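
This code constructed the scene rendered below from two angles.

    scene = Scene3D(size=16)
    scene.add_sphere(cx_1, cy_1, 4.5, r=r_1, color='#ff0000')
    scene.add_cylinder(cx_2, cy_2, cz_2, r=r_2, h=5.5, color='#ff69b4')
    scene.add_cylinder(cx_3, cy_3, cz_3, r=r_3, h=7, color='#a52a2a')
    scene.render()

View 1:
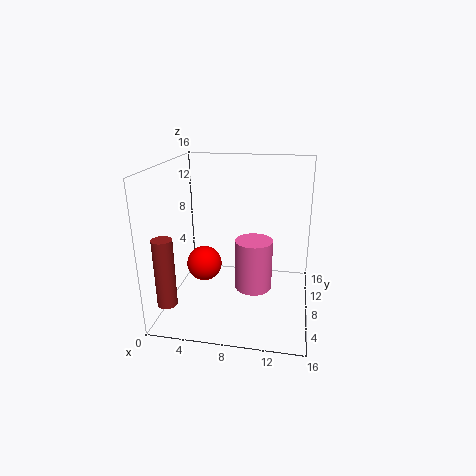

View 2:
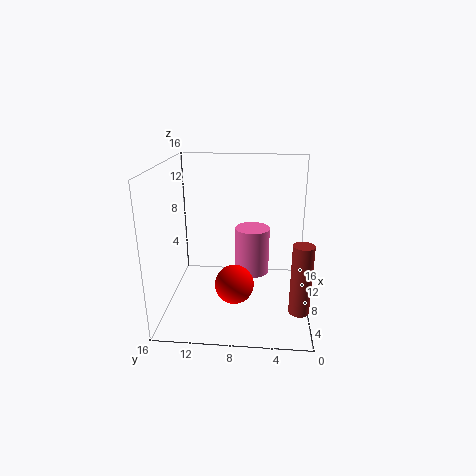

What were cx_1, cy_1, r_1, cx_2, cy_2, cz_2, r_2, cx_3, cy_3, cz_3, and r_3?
cx_1 = 4, cy_1 = 8, r_1 = 2, cx_2 = 10, cy_2 = 6.5, cz_2 = 3, r_2 = 2, cx_3 = 2, cy_3 = 1.5, cz_3 = 3, r_3 = 1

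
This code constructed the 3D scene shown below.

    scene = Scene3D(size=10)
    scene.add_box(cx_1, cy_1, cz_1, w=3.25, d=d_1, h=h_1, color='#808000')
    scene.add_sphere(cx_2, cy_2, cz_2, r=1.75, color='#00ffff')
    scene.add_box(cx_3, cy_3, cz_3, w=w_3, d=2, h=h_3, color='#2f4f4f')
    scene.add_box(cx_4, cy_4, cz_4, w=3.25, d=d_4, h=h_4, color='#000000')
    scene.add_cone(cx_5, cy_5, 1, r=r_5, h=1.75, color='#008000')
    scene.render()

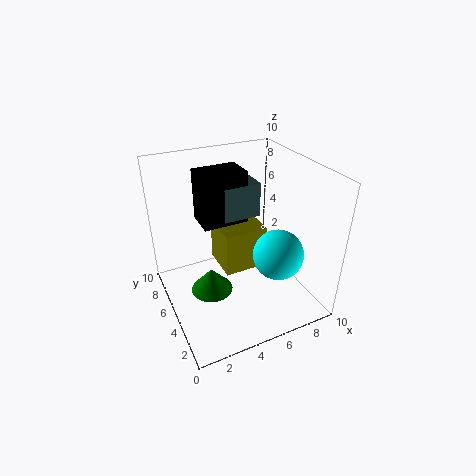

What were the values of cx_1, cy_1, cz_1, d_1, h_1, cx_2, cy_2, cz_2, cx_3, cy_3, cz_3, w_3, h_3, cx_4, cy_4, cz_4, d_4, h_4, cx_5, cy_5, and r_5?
cx_1 = 4.25, cy_1 = 5.25, cz_1 = 1.75, d_1 = 3, h_1 = 3.25, cx_2 = 7.25, cy_2 = 3.25, cz_2 = 4, cx_3 = 4.5, cy_3 = 6, cz_3 = 5.75, w_3 = 2.75, h_3 = 2.5, cx_4 = 3, cy_4 = 6, cz_4 = 5.5, d_4 = 2.25, h_4 = 3.75, cx_5 = 3, cy_5 = 5.25, r_5 = 1.5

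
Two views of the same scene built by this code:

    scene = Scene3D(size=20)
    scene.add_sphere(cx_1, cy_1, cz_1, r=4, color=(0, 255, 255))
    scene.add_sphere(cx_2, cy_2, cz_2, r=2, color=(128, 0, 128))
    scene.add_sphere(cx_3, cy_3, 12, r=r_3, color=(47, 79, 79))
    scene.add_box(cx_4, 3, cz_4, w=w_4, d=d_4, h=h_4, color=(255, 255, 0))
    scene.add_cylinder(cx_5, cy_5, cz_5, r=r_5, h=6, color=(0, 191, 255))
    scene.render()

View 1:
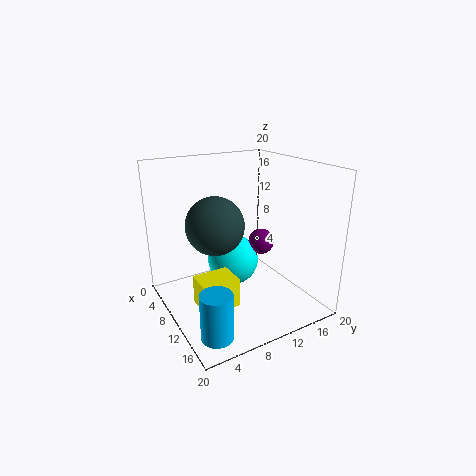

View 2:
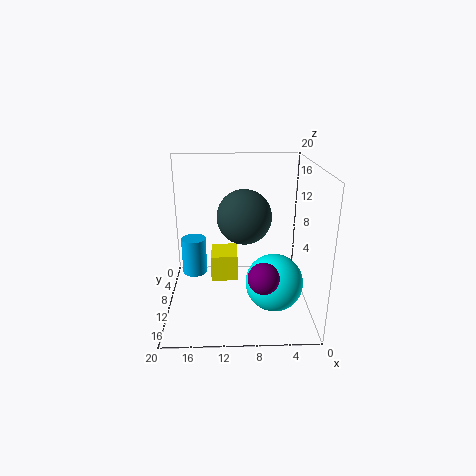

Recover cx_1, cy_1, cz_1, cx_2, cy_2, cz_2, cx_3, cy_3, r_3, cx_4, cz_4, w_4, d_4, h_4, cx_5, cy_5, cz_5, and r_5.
cx_1 = 5
cy_1 = 12
cz_1 = 4
cx_2 = 7
cy_2 = 16
cz_2 = 7
cx_3 = 9
cy_3 = 7
r_3 = 4
cx_4 = 10
cz_4 = 2
w_4 = 4
d_4 = 5
h_4 = 4
cx_5 = 17
cy_5 = 3
cz_5 = 1
r_5 = 2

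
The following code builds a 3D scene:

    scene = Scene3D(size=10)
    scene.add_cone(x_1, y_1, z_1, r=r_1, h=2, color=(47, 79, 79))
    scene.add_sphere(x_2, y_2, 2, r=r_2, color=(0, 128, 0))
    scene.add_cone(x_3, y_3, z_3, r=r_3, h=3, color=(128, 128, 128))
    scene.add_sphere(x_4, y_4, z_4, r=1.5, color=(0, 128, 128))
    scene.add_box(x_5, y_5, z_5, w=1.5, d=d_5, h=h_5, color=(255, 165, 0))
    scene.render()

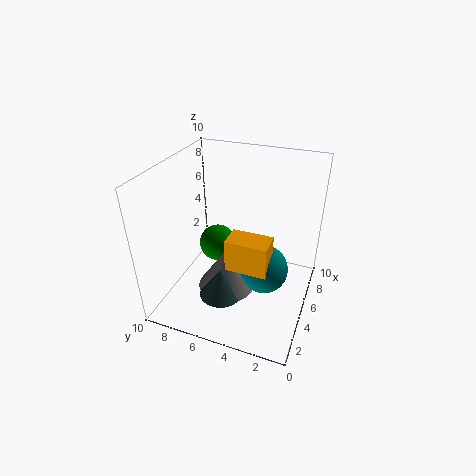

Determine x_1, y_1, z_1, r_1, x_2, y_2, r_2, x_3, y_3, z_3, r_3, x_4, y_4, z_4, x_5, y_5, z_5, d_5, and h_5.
x_1 = 3
y_1 = 5.5
z_1 = 1.5
r_1 = 1.5
x_2 = 8
y_2 = 8
r_2 = 1.5
x_3 = 4
y_3 = 5.5
z_3 = 1.5
r_3 = 2
x_4 = 3
y_4 = 2.5
z_4 = 4.5
x_5 = 1.5
y_5 = 2
z_5 = 5
d_5 = 2.5
h_5 = 2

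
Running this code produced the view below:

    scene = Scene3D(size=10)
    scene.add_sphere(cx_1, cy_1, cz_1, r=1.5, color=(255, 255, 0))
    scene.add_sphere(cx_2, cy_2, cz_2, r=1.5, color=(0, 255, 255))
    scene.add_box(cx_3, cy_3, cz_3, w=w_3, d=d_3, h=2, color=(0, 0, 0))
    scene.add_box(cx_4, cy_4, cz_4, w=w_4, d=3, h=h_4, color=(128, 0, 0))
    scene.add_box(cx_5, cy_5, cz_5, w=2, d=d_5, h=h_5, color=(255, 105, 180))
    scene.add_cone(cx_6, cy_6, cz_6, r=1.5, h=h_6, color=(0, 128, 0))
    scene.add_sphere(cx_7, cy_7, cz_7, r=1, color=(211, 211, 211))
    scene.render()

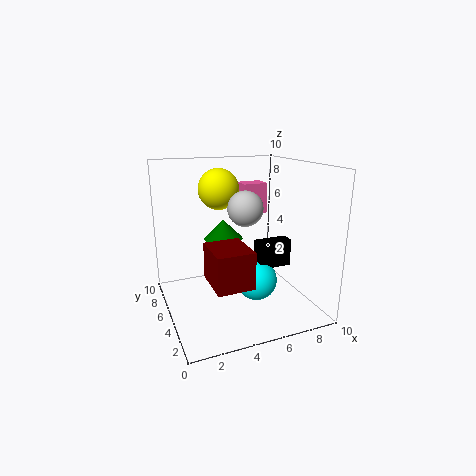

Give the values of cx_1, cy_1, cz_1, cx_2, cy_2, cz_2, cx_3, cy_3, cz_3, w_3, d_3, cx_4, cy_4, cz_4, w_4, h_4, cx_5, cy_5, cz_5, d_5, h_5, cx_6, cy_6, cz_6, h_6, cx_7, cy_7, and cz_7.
cx_1 = 4.5; cy_1 = 7.5; cz_1 = 8; cx_2 = 6.5; cy_2 = 5; cz_2 = 1.5; cx_3 = 6.5; cy_3 = 4.5; cz_3 = 2.5; w_3 = 2.5; d_3 = 1; cx_4 = 2.5; cy_4 = 2; cz_4 = 2.5; w_4 = 2.5; h_4 = 2.5; cx_5 = 7; cy_5 = 8.5; cz_5 = 5.5; d_5 = 1.5; h_5 = 2.5; cx_6 = 5; cy_6 = 8; cz_6 = 4; h_6 = 1.5; cx_7 = 4; cy_7 = 1.5; cz_7 = 8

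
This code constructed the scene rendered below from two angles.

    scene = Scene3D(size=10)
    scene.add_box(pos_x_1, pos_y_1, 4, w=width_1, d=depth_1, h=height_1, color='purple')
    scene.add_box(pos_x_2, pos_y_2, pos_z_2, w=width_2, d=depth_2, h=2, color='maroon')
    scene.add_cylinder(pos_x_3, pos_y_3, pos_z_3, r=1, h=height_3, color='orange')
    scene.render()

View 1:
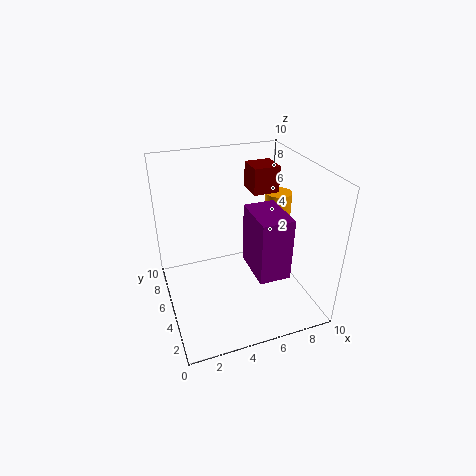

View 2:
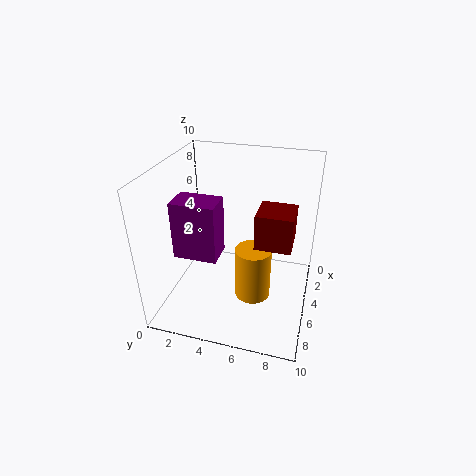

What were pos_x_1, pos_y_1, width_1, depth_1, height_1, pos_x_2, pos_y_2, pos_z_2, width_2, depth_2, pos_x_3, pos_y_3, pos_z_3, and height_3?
pos_x_1 = 5; pos_y_1 = 1; width_1 = 2; depth_1 = 3; height_1 = 4; pos_x_2 = 7; pos_y_2 = 7; pos_z_2 = 7; width_2 = 2; depth_2 = 2; pos_x_3 = 9; pos_y_3 = 7; pos_z_3 = 4; height_3 = 3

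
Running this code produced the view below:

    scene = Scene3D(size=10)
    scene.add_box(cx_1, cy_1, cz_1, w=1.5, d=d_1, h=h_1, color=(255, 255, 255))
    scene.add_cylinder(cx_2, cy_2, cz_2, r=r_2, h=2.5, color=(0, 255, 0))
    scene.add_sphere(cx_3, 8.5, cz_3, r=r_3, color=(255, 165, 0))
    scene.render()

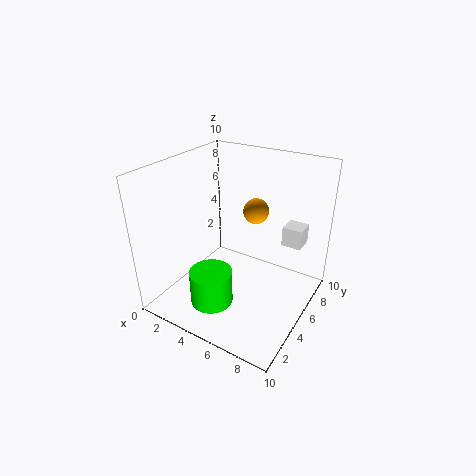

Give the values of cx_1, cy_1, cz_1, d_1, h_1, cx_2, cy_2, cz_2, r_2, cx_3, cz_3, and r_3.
cx_1 = 7; cy_1 = 8; cz_1 = 3.5; d_1 = 1.5; h_1 = 1.5; cx_2 = 4; cy_2 = 3; cz_2 = 0.5; r_2 = 1.5; cx_3 = 4.5; cz_3 = 5.5; r_3 = 1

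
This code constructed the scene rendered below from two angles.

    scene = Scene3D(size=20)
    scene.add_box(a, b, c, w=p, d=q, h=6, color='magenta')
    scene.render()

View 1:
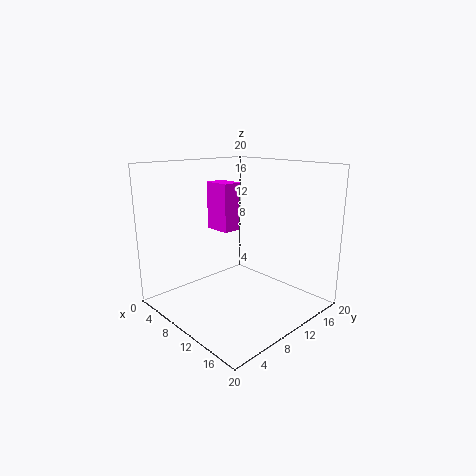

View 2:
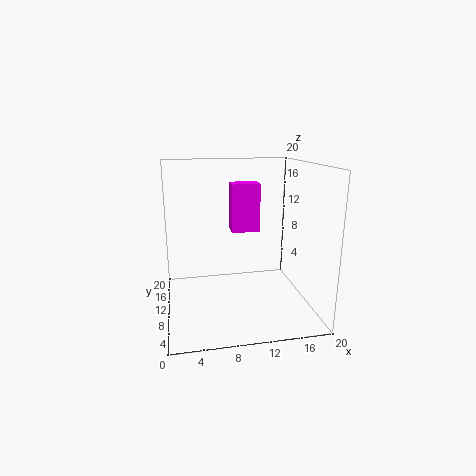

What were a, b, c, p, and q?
a = 8.5
b = 6
c = 12
p = 3.5
q = 2.5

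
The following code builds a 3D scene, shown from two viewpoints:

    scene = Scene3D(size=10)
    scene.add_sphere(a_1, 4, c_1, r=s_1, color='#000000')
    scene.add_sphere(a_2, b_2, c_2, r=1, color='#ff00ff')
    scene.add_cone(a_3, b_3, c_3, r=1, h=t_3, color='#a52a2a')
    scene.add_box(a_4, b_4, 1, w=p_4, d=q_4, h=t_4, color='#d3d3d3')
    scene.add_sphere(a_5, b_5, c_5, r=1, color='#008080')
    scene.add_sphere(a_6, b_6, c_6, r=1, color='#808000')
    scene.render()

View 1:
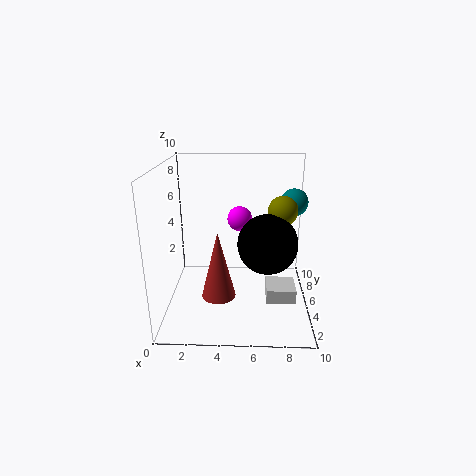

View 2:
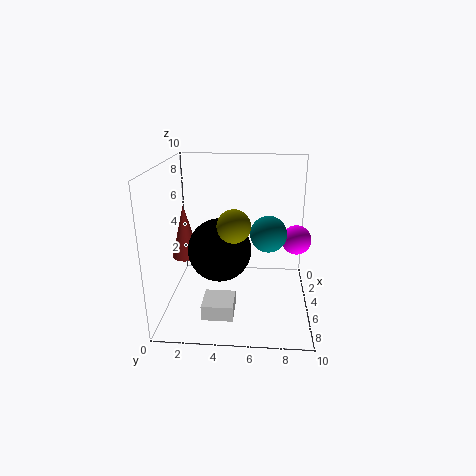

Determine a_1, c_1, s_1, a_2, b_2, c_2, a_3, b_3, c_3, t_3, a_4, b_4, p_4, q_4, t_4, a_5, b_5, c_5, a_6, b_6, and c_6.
a_1 = 7
c_1 = 5
s_1 = 2
a_2 = 5
b_2 = 9
c_2 = 5
a_3 = 4
b_3 = 1
c_3 = 3
t_3 = 4
a_4 = 7
b_4 = 3
p_4 = 2
q_4 = 2
t_4 = 1
a_5 = 9
b_5 = 7
c_5 = 7
a_6 = 8
b_6 = 5
c_6 = 7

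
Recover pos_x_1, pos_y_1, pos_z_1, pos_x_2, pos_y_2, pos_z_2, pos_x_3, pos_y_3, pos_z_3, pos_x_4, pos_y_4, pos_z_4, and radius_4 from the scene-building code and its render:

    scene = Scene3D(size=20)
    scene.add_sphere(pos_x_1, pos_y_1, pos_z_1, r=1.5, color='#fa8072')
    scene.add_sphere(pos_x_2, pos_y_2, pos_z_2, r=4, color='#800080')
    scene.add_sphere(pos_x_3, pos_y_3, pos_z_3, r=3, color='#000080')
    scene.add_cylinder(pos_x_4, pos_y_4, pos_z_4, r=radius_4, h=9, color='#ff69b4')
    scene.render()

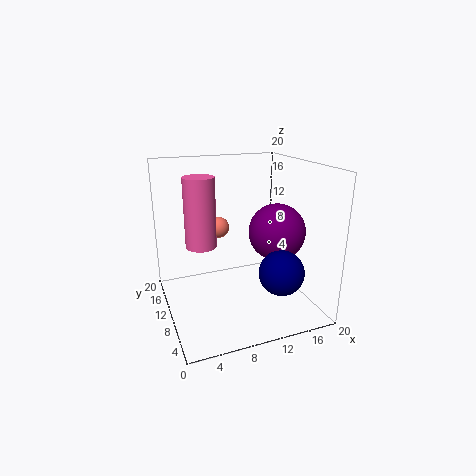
pos_x_1 = 8; pos_y_1 = 12.5; pos_z_1 = 11; pos_x_2 = 15.5; pos_y_2 = 9; pos_z_2 = 10.5; pos_x_3 = 14; pos_y_3 = 4.5; pos_z_3 = 6.5; pos_x_4 = 4.5; pos_y_4 = 9; pos_z_4 = 10; radius_4 = 2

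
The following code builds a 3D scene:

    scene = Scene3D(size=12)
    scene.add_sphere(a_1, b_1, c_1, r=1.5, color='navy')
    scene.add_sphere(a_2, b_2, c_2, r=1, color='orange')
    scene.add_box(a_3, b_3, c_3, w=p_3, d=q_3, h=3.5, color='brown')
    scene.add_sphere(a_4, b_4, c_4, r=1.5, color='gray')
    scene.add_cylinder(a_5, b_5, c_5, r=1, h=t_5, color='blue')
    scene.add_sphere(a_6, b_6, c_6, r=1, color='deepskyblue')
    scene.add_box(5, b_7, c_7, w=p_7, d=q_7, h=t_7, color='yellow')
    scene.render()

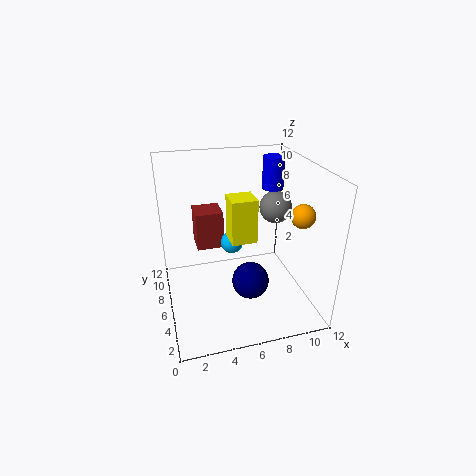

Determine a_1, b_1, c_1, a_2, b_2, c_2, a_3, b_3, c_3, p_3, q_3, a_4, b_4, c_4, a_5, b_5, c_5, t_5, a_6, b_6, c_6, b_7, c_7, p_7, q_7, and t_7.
a_1 = 6.5; b_1 = 4; c_1 = 3; a_2 = 11; b_2 = 4.5; c_2 = 8; a_3 = 3; b_3 = 9; c_3 = 3.5; p_3 = 2.5; q_3 = 2.5; a_4 = 10.5; b_4 = 9; c_4 = 7; a_5 = 10.5; b_5 = 10; c_5 = 8.5; t_5 = 3; a_6 = 6; b_6 = 8; c_6 = 4.5; b_7 = 4; c_7 = 6.5; p_7 = 2; q_7 = 2; t_7 = 3.5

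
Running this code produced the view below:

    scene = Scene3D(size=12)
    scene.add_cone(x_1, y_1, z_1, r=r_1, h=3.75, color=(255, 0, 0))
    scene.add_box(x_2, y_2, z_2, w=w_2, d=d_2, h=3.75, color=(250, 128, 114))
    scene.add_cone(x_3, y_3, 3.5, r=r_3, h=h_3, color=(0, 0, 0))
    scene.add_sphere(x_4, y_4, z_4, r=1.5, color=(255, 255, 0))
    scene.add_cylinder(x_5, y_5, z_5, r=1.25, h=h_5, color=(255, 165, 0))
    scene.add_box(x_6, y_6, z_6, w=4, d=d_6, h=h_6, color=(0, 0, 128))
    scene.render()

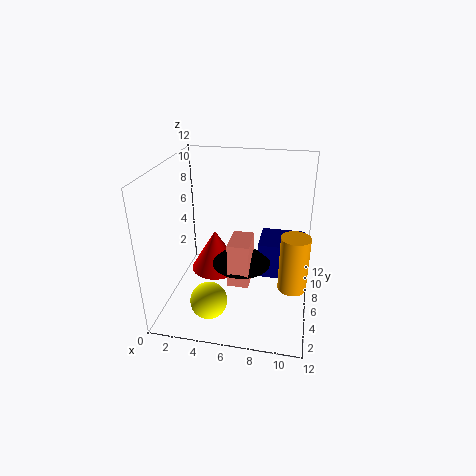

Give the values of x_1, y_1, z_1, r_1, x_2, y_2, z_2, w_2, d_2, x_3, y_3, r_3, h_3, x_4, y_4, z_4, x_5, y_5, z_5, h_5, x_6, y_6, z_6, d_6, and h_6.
x_1 = 3.5; y_1 = 7.75; z_1 = 1.75; r_1 = 2.25; x_2 = 5.5; y_2 = 4; z_2 = 2.5; w_2 = 1.75; d_2 = 2.75; x_3 = 6.25; y_3 = 6.25; r_3 = 2.5; h_3 = 2; x_4 = 4.25; y_4 = 2.75; z_4 = 1.75; x_5 = 10.75; y_5 = 6.5; z_5 = 1.25; h_5 = 5; x_6 = 7.5; y_6 = 7.25; z_6 = 1.5; d_6 = 3.5; h_6 = 3.25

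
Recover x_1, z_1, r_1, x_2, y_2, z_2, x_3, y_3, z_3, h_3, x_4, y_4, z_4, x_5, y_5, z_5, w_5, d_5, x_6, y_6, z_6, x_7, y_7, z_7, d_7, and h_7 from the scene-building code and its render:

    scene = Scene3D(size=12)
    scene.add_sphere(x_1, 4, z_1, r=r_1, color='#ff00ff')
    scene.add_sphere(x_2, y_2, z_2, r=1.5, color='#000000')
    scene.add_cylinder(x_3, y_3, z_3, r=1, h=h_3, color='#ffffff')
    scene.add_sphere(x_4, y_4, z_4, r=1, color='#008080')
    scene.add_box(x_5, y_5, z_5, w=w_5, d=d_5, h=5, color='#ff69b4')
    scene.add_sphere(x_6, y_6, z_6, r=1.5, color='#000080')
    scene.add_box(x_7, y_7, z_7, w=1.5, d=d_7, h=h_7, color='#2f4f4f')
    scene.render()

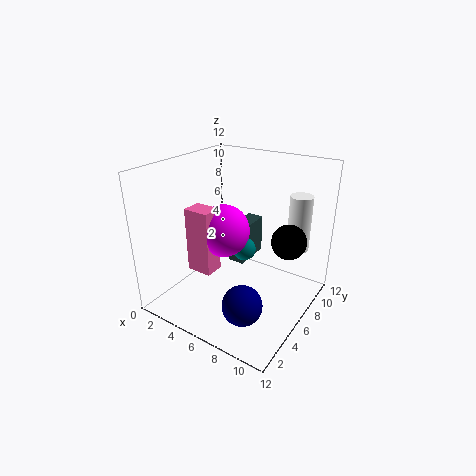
x_1 = 6, z_1 = 7.5, r_1 = 2, x_2 = 9.5, y_2 = 8.5, z_2 = 5.5, x_3 = 9.5, y_3 = 10.5, z_3 = 4, h_3 = 5, x_4 = 6, y_4 = 7, z_4 = 4.5, x_5 = 4, y_5 = 2, z_5 = 4.5, w_5 = 2, d_5 = 1.5, x_6 = 9, y_6 = 2, z_6 = 3, x_7 = 4, y_7 = 7.5, z_7 = 2.5, d_7 = 3.5, h_7 = 3.5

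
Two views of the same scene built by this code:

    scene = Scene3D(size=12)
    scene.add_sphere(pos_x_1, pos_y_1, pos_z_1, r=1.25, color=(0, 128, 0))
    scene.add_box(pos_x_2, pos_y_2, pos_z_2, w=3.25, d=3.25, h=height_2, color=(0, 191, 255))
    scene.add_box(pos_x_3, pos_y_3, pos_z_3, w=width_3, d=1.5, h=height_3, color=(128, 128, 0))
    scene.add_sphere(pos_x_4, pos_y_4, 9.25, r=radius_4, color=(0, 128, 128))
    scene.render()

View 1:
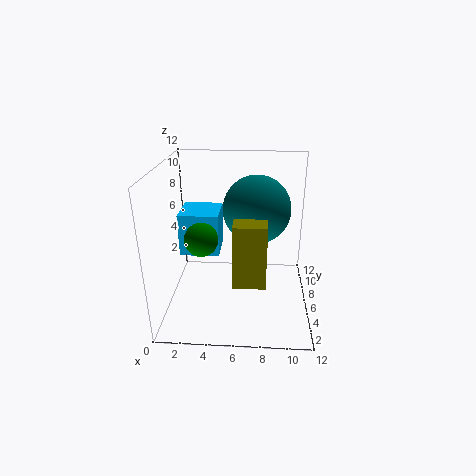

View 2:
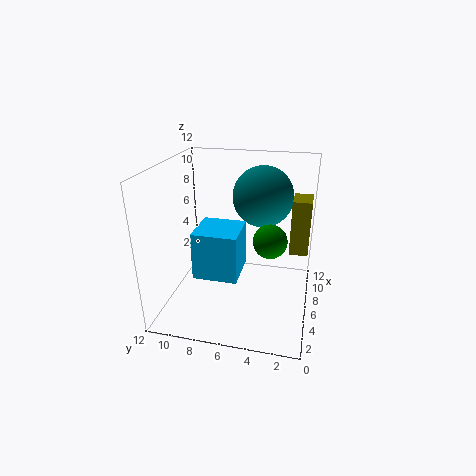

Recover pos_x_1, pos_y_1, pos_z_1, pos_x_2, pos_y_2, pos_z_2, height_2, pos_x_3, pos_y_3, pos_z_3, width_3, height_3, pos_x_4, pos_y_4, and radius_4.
pos_x_1 = 3.5, pos_y_1 = 3, pos_z_1 = 7.25, pos_x_2 = 1.25, pos_y_2 = 5, pos_z_2 = 4.75, height_2 = 3.5, pos_x_3 = 6, pos_y_3 = 0.25, pos_z_3 = 5, width_3 = 2.25, height_3 = 4.5, pos_x_4 = 7.5, pos_y_4 = 4.25, radius_4 = 2.5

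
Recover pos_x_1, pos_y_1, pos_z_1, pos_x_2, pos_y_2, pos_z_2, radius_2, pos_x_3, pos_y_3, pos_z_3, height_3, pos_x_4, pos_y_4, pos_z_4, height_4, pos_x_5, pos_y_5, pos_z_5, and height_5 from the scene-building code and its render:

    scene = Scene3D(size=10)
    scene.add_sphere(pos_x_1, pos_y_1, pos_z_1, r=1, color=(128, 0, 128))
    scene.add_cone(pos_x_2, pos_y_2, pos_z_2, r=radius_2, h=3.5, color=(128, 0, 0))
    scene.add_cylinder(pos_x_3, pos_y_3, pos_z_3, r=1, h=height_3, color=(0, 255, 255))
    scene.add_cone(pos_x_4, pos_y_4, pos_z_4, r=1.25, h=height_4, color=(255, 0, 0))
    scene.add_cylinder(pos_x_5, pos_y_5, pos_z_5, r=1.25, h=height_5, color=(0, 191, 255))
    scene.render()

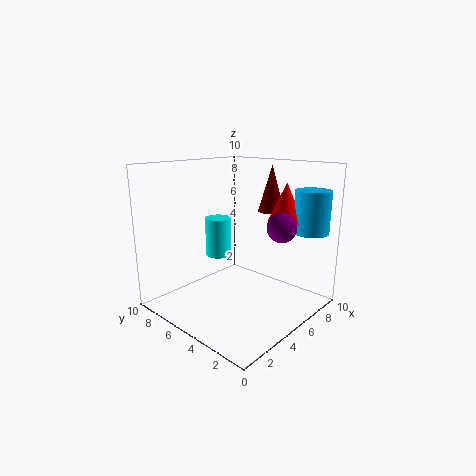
pos_x_1 = 6.25
pos_y_1 = 2.25
pos_z_1 = 6
pos_x_2 = 8.75
pos_y_2 = 5
pos_z_2 = 6.25
radius_2 = 1
pos_x_3 = 6
pos_y_3 = 8
pos_z_3 = 2.75
height_3 = 3
pos_x_4 = 7.75
pos_y_4 = 3
pos_z_4 = 6
height_4 = 2.75
pos_x_5 = 8.75
pos_y_5 = 1.5
pos_z_5 = 5.25
height_5 = 3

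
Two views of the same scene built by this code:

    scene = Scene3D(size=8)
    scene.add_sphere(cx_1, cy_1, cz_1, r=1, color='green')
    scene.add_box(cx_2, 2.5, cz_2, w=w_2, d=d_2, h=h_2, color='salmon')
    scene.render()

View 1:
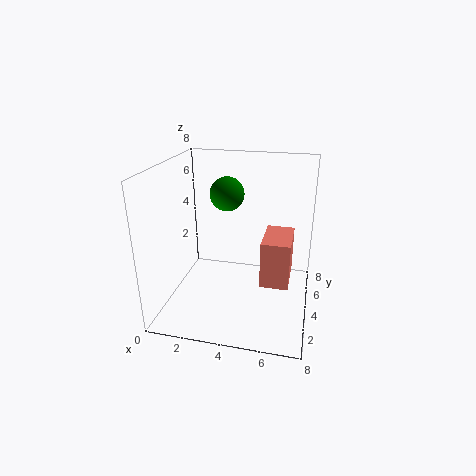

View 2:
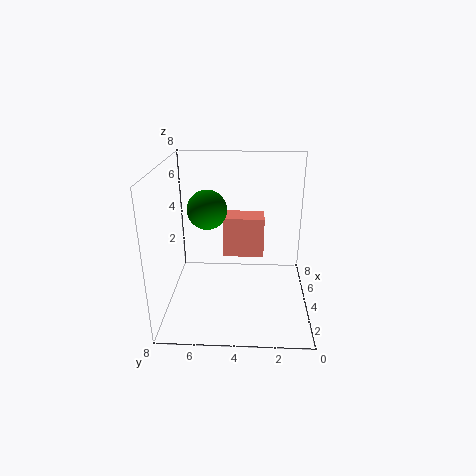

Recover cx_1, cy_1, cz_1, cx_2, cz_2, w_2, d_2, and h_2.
cx_1 = 3
cy_1 = 5.5
cz_1 = 6
cx_2 = 5.5
cz_2 = 2
w_2 = 1.5
d_2 = 2.5
h_2 = 2.5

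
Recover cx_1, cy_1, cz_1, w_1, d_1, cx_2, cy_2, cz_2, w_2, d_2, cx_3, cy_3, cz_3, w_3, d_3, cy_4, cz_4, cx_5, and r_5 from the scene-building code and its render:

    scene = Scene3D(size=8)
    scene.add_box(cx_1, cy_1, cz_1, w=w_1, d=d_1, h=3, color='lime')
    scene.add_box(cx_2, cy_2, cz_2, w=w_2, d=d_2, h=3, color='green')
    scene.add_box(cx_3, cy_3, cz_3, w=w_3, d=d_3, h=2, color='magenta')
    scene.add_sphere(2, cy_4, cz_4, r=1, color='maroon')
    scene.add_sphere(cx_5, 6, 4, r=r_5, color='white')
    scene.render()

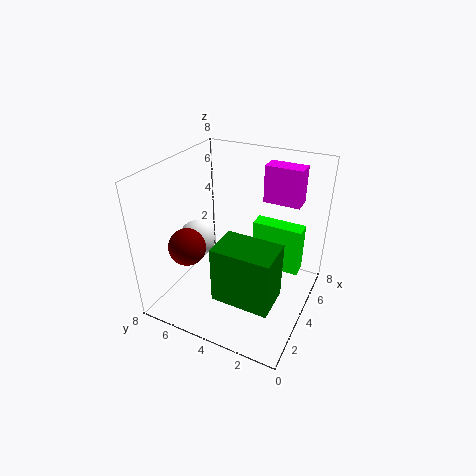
cx_1 = 6; cy_1 = 1; cz_1 = 1; w_1 = 1; d_1 = 3; cx_2 = 1; cy_2 = 1; cz_2 = 2; w_2 = 2; d_2 = 3; cx_3 = 5; cy_3 = 1; cz_3 = 6; w_3 = 1; d_3 = 2; cy_4 = 6; cz_4 = 4; cx_5 = 3; r_5 = 1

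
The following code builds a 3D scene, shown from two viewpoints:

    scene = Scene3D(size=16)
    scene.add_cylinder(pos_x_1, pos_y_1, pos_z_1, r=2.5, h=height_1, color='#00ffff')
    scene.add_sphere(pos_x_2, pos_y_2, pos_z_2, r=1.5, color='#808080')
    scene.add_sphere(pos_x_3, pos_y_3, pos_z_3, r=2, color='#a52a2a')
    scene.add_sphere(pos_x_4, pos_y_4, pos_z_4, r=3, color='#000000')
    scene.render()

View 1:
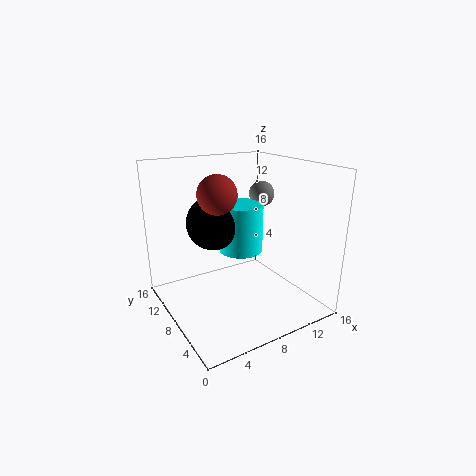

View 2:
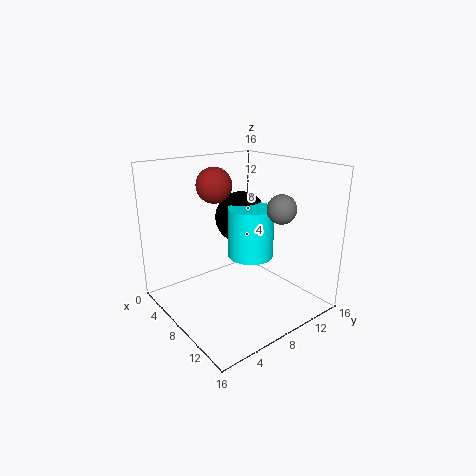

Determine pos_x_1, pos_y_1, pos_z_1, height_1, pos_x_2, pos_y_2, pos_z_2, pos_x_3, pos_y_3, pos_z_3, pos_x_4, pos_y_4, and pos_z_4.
pos_x_1 = 9
pos_y_1 = 9
pos_z_1 = 6
height_1 = 5.5
pos_x_2 = 12.5
pos_y_2 = 10
pos_z_2 = 12
pos_x_3 = 5
pos_y_3 = 7
pos_z_3 = 13.5
pos_x_4 = 6
pos_y_4 = 10
pos_z_4 = 9.5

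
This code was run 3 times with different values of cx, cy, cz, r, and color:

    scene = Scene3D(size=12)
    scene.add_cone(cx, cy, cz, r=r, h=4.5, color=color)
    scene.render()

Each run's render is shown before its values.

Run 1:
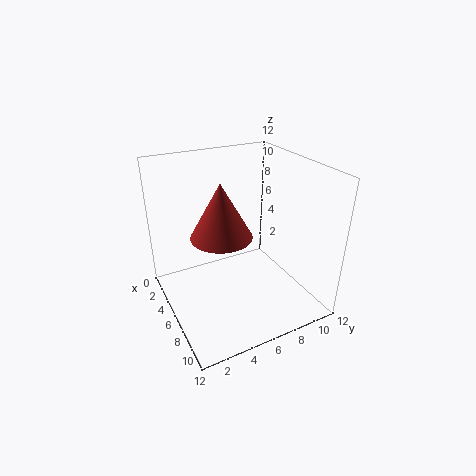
cx = 6
cy = 4.5
cz = 6.5
r = 2.5
color = 'brown'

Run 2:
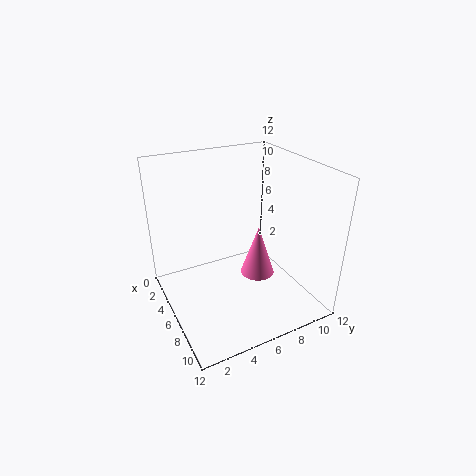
cx = 6
cy = 8
cz = 2
r = 1.5
color = 'hotpink'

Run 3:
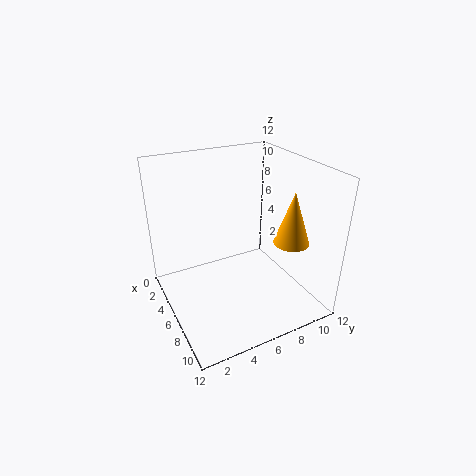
cx = 8
cy = 10
cz = 5.5
r = 1.5
color = 'orange'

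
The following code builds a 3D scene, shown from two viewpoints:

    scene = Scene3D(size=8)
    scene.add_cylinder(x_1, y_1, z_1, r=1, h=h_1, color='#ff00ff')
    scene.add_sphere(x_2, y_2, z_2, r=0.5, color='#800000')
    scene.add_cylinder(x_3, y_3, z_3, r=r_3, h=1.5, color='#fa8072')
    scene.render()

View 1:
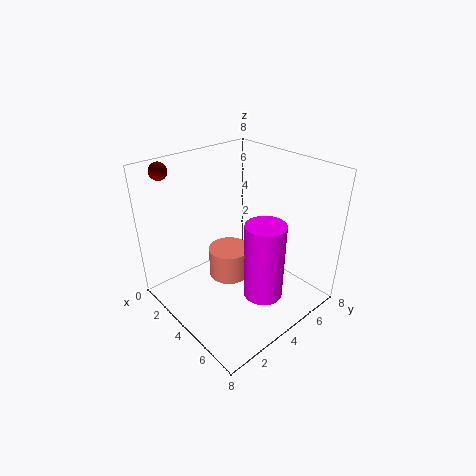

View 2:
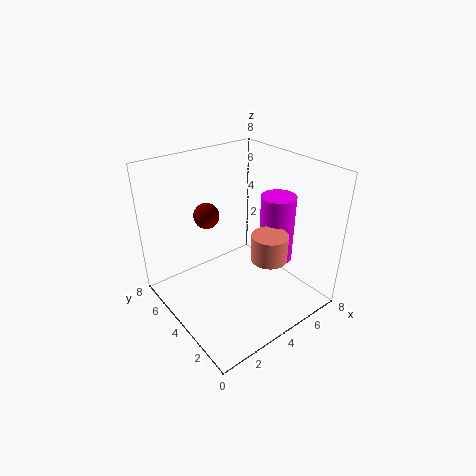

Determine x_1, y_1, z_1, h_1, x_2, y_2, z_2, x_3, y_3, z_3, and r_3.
x_1 = 6.5
y_1 = 3.5
z_1 = 2
h_1 = 4
x_2 = 0.5
y_2 = 1.5
z_2 = 7.5
x_3 = 5
y_3 = 2.5
z_3 = 3
r_3 = 1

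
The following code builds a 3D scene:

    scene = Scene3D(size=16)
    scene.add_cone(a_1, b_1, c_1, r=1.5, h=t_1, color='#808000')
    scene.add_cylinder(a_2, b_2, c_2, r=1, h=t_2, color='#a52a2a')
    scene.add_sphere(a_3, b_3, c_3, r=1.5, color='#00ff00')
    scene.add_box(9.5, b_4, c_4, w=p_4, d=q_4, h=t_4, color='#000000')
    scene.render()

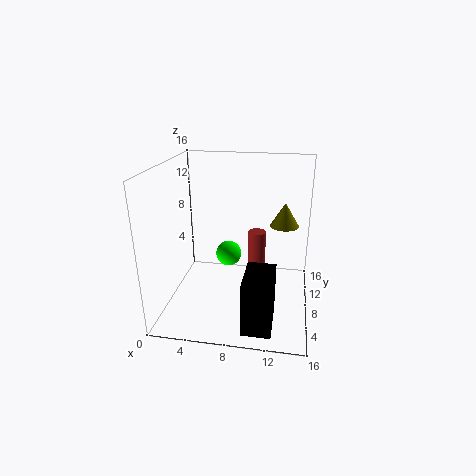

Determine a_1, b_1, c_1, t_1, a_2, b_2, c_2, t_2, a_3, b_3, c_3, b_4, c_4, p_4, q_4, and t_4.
a_1 = 13; b_1 = 7.5; c_1 = 10; t_1 = 2.5; a_2 = 10; b_2 = 9; c_2 = 3; t_2 = 5.5; a_3 = 6.5; b_3 = 10; c_3 = 5; b_4 = 0.5; c_4 = 1; p_4 = 3; q_4 = 5; t_4 = 5.5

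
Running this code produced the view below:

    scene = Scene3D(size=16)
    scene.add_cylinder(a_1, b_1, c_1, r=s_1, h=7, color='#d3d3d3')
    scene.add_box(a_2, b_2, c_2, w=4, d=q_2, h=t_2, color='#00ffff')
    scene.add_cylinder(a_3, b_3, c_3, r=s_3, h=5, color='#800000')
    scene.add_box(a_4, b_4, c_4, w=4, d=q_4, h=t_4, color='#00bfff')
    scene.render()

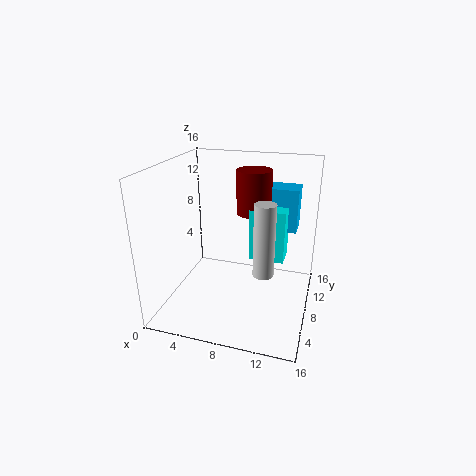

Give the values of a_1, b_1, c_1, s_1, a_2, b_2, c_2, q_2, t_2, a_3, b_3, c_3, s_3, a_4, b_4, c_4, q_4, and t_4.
a_1 = 12
b_1 = 3
c_1 = 7
s_1 = 1
a_2 = 9
b_2 = 9
c_2 = 5
q_2 = 3
t_2 = 6
a_3 = 9
b_3 = 11
c_3 = 10
s_3 = 2
a_4 = 10
b_4 = 11
c_4 = 8
q_4 = 3
t_4 = 5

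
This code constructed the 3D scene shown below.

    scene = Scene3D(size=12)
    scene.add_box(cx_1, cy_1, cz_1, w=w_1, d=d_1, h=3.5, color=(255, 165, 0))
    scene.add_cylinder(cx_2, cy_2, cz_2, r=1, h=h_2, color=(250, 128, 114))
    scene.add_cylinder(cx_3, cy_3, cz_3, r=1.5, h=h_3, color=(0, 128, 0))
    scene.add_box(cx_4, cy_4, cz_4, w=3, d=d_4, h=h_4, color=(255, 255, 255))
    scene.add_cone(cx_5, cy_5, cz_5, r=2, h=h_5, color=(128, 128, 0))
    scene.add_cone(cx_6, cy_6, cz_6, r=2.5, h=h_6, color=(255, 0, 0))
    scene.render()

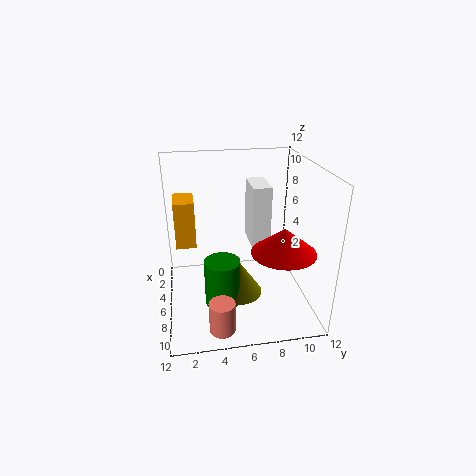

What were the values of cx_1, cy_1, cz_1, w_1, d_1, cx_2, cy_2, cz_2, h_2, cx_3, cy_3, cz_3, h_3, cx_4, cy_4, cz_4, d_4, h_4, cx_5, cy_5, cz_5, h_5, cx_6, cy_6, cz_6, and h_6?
cx_1 = 5.5; cy_1 = 1; cz_1 = 6.5; w_1 = 2.5; d_1 = 1.5; cx_2 = 10.5; cy_2 = 4; cz_2 = 0.5; h_2 = 2.5; cx_3 = 7; cy_3 = 4.5; cz_3 = 0.5; h_3 = 4; cx_4 = 4; cy_4 = 7; cz_4 = 5.5; d_4 = 1.5; h_4 = 5; cx_5 = 6.5; cy_5 = 6; cz_5 = 1; h_5 = 3; cx_6 = 9; cy_6 = 9; cz_6 = 6; h_6 = 2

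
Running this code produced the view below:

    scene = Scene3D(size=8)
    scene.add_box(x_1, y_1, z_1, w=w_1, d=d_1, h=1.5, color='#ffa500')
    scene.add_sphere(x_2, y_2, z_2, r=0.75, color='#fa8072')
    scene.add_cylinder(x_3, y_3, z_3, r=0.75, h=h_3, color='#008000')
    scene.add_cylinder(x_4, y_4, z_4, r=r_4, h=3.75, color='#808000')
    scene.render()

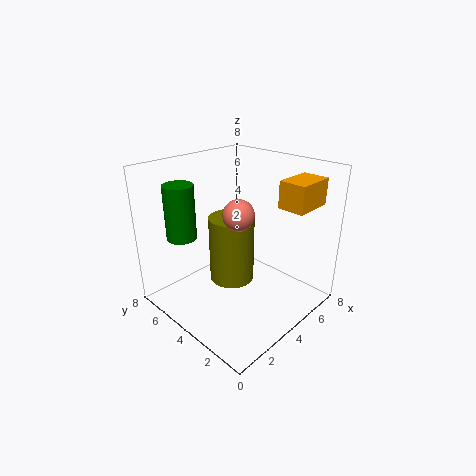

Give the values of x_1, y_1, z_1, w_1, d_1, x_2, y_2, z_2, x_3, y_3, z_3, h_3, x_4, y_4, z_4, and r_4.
x_1 = 5.5; y_1 = 1; z_1 = 5.75; w_1 = 2.25; d_1 = 1.5; x_2 = 2.5; y_2 = 2.5; z_2 = 6.25; x_3 = 1; y_3 = 5; z_3 = 4.75; h_3 = 2.75; x_4 = 3.75; y_4 = 4.25; z_4 = 1.5; r_4 = 1.25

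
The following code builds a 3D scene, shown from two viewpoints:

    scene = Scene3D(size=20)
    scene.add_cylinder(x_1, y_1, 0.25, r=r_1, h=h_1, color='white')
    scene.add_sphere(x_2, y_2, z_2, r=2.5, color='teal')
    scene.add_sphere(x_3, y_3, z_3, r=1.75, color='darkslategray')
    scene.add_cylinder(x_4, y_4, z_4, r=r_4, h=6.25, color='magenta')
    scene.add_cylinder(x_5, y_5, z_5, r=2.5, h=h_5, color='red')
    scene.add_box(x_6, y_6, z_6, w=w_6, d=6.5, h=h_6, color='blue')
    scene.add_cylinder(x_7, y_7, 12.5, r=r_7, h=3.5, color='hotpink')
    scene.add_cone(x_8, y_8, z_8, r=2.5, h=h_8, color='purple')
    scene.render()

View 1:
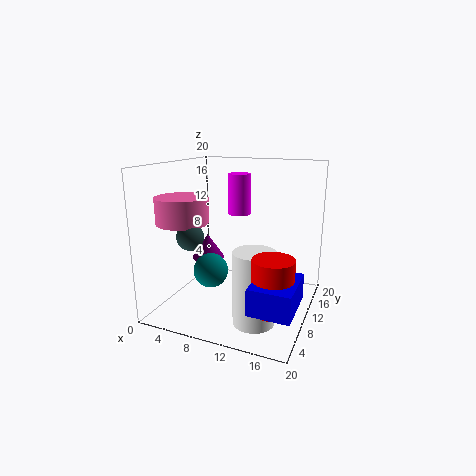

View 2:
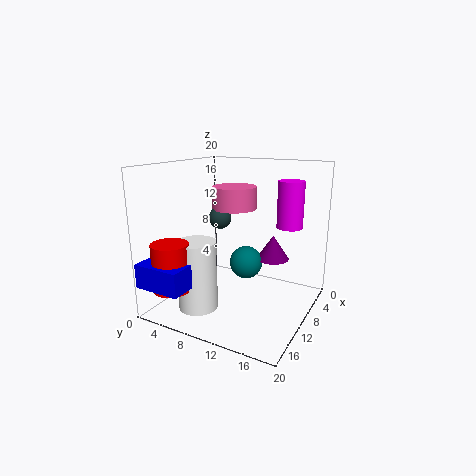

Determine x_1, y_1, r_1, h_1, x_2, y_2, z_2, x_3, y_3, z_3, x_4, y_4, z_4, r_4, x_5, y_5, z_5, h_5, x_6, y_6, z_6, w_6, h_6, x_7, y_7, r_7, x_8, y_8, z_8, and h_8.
x_1 = 14; y_1 = 5.75; r_1 = 2.75; h_1 = 9.75; x_2 = 6; y_2 = 9.25; z_2 = 4.75; x_3 = 5.75; y_3 = 4.5; z_3 = 11.25; x_4 = 7.5; y_4 = 16.5; z_4 = 11.75; r_4 = 1.75; x_5 = 17; y_5 = 3.75; z_5 = 3.75; h_5 = 6.5; x_6 = 15; y_6 = 0.25; z_6 = 4.5; w_6 = 5; h_6 = 3.25; x_7 = 3.75; y_7 = 6; r_7 = 3.5; x_8 = 3.75; y_8 = 12.75; z_8 = 5.25; h_8 = 3.75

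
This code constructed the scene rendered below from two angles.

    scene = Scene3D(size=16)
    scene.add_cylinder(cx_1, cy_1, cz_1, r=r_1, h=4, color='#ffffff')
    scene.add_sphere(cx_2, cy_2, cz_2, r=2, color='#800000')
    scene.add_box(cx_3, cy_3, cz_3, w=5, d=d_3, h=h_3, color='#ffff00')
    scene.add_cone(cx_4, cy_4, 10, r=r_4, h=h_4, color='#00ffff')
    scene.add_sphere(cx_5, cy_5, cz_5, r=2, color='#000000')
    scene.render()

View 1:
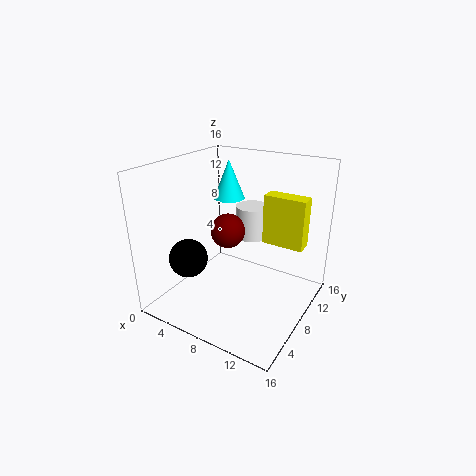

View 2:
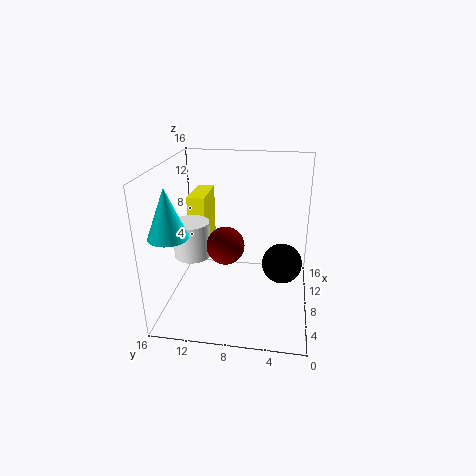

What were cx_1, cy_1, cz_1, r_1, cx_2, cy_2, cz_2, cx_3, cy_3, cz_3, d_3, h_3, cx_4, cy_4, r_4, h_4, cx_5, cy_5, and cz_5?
cx_1 = 7
cy_1 = 13
cz_1 = 6
r_1 = 2
cx_2 = 6
cy_2 = 9
cz_2 = 8
cx_3 = 9
cy_3 = 12
cz_3 = 6
d_3 = 2
h_3 = 6
cx_4 = 3
cy_4 = 14
r_4 = 2
h_4 = 5
cx_5 = 5
cy_5 = 3
cz_5 = 7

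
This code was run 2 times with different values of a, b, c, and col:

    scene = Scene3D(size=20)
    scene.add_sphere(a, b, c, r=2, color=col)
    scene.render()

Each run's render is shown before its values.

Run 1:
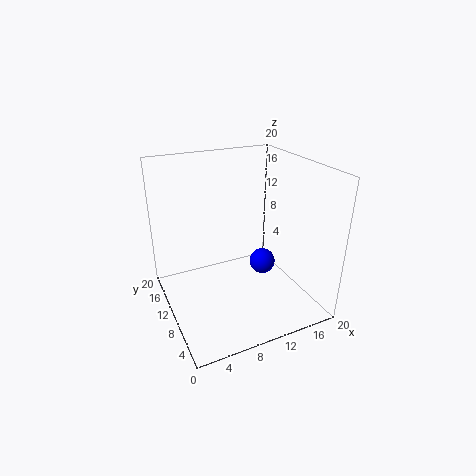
a = 15.5
b = 12.5
c = 3.5
col = 'blue'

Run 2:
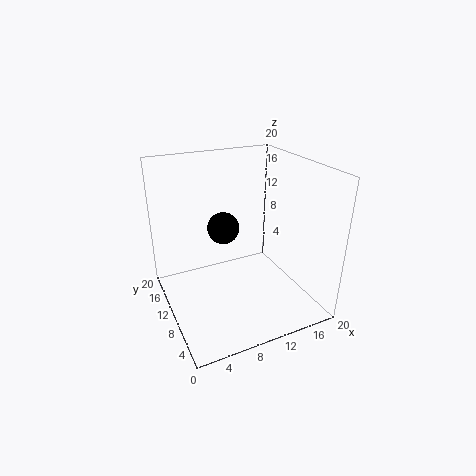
a = 7
b = 8
c = 13
col = 'black'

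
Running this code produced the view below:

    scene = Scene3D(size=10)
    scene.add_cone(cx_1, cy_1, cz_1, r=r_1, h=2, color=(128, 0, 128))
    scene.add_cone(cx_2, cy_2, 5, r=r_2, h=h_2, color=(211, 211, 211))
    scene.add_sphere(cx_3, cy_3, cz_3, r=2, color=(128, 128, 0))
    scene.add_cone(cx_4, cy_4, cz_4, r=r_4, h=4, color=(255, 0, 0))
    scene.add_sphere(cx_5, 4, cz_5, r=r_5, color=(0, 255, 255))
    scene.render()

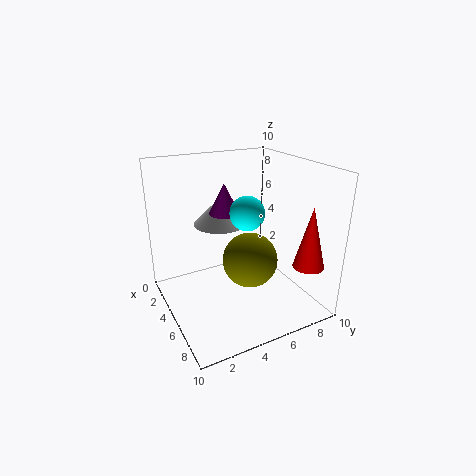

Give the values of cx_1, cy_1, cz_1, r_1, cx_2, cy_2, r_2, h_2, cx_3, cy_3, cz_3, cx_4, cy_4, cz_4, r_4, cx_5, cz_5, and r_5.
cx_1 = 5; cy_1 = 4; cz_1 = 7; r_1 = 1; cx_2 = 2; cy_2 = 5; r_2 = 2; h_2 = 2; cx_3 = 5; cy_3 = 6; cz_3 = 3; cx_4 = 9; cy_4 = 8; cz_4 = 4; r_4 = 1; cx_5 = 8; cz_5 = 8; r_5 = 1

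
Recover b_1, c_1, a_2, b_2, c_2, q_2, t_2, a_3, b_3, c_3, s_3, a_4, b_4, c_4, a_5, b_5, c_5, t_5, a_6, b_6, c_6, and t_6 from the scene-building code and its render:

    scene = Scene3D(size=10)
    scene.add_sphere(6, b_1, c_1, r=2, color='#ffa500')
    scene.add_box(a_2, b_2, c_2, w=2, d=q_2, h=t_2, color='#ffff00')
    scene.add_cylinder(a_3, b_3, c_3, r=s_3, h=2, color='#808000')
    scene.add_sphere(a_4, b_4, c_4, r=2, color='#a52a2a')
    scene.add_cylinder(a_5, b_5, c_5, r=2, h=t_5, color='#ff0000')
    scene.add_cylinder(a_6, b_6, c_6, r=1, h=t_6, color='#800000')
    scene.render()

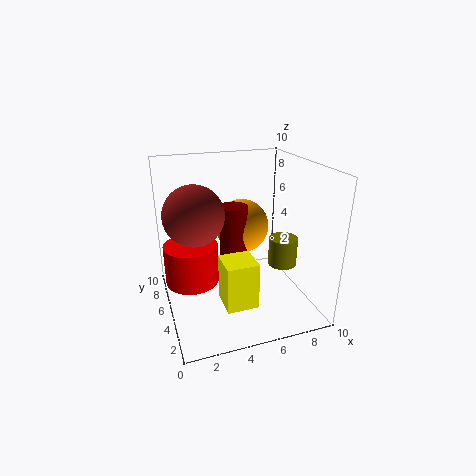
b_1 = 7
c_1 = 5
a_2 = 3
b_2 = 1
c_2 = 2
q_2 = 2
t_2 = 3
a_3 = 8
b_3 = 4
c_3 = 3
s_3 = 1
a_4 = 2
b_4 = 5
c_4 = 7
a_5 = 2
b_5 = 7
c_5 = 1
t_5 = 3
a_6 = 5
b_6 = 6
c_6 = 3
t_6 = 4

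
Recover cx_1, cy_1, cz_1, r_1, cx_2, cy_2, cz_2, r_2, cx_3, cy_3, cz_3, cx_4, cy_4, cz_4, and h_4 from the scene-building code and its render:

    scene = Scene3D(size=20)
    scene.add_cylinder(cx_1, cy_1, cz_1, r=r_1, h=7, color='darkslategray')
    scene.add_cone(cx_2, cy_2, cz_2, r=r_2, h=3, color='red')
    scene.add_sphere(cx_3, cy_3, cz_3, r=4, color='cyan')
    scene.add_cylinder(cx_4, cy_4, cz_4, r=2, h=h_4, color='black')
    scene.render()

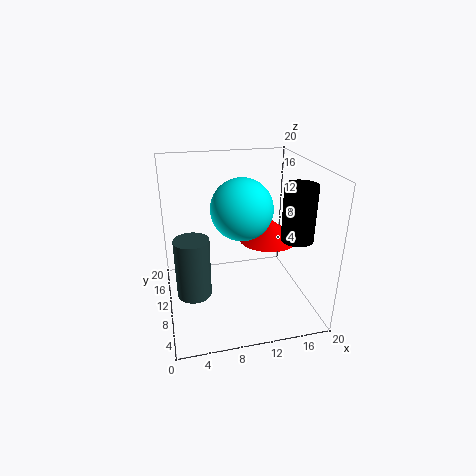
cx_1 = 3; cy_1 = 3; cz_1 = 7; r_1 = 2; cx_2 = 14; cy_2 = 9; cz_2 = 10; r_2 = 4; cx_3 = 10; cy_3 = 8; cz_3 = 15; cx_4 = 16; cy_4 = 4; cz_4 = 12; h_4 = 7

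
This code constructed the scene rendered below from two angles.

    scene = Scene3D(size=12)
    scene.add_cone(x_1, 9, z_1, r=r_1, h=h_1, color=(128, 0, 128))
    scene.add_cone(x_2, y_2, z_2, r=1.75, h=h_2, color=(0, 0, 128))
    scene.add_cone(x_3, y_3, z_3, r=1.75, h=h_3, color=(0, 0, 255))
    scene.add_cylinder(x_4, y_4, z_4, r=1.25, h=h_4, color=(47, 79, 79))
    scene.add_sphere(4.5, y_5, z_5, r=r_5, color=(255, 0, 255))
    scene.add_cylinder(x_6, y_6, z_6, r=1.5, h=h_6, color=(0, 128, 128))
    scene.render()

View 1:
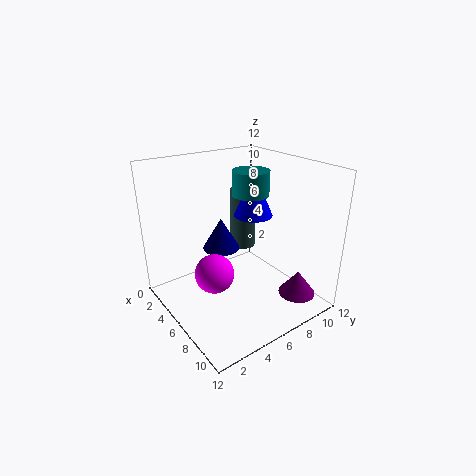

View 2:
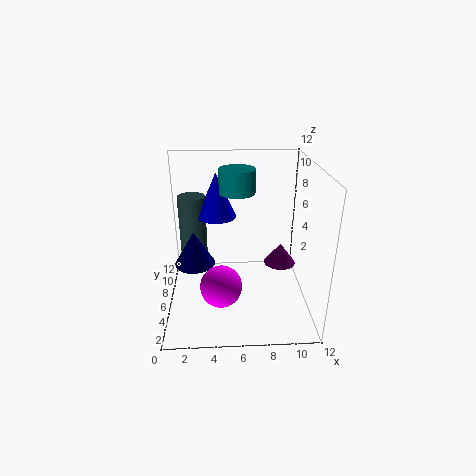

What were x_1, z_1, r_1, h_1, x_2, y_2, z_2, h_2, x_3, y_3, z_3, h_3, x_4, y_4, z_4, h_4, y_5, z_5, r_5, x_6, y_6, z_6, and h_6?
x_1 = 10.25, z_1 = 1.75, r_1 = 1.5, h_1 = 2, x_2 = 2.25, y_2 = 6.75, z_2 = 3.25, h_2 = 3, x_3 = 4.25, y_3 = 9, z_3 = 6.75, h_3 = 4, x_4 = 2, y_4 = 9.5, z_4 = 2.75, h_4 = 5.75, y_5 = 4.5, z_5 = 2.25, r_5 = 1.75, x_6 = 6, y_6 = 7.25, z_6 = 9.5, h_6 = 2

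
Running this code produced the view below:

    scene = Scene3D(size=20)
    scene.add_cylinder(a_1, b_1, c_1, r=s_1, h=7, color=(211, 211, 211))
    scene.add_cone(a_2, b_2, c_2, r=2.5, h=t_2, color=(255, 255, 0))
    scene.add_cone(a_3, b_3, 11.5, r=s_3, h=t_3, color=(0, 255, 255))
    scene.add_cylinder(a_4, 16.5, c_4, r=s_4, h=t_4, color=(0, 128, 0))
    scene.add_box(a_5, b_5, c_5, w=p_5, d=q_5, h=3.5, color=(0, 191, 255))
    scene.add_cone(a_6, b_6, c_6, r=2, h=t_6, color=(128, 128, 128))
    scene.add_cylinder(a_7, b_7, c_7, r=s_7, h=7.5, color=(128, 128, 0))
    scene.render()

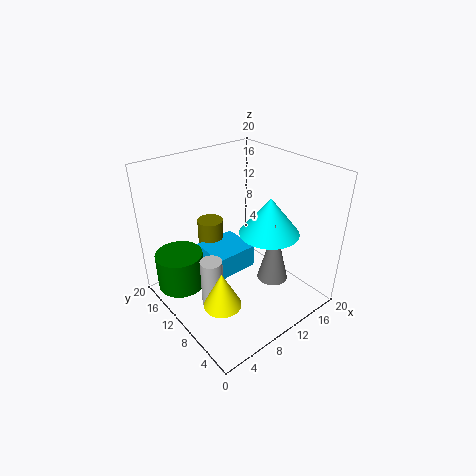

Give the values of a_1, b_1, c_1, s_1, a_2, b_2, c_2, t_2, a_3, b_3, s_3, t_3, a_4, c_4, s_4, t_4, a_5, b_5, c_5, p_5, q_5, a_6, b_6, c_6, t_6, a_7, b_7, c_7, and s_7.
a_1 = 5
b_1 = 9.5
c_1 = 1.5
s_1 = 1.5
a_2 = 4.5
b_2 = 6.5
c_2 = 3.5
t_2 = 5
a_3 = 12.5
b_3 = 6.5
s_3 = 4
t_3 = 5
a_4 = 4
c_4 = 1
s_4 = 3.5
t_4 = 5.5
a_5 = 7.5
b_5 = 11
c_5 = 3
p_5 = 6.5
q_5 = 6
a_6 = 11.5
b_6 = 4.5
c_6 = 6
t_6 = 8
a_7 = 10.5
b_7 = 17.5
c_7 = 2
s_7 = 2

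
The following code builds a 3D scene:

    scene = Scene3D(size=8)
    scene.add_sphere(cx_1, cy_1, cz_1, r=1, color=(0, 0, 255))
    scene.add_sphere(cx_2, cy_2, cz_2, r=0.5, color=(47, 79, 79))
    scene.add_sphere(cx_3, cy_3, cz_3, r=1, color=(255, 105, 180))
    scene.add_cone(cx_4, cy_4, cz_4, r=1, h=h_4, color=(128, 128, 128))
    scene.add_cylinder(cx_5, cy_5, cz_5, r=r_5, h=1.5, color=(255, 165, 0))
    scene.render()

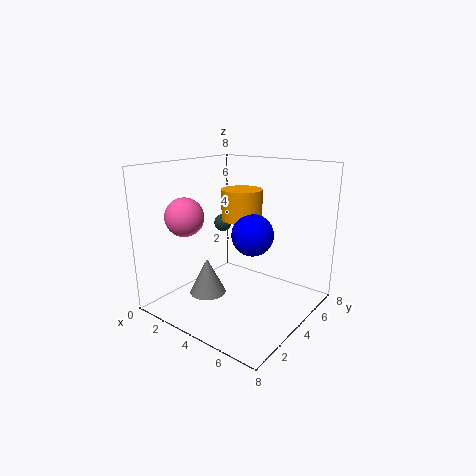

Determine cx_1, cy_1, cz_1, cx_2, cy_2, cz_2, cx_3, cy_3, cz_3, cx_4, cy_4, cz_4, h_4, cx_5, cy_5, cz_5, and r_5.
cx_1 = 6, cy_1 = 2.5, cz_1 = 5, cx_2 = 2.5, cy_2 = 4.5, cz_2 = 4.5, cx_3 = 2.5, cy_3 = 1.5, cz_3 = 5.5, cx_4 = 3, cy_4 = 2.5, cz_4 = 1, h_4 = 2, cx_5 = 5, cy_5 = 3, cz_5 = 5.5, r_5 = 1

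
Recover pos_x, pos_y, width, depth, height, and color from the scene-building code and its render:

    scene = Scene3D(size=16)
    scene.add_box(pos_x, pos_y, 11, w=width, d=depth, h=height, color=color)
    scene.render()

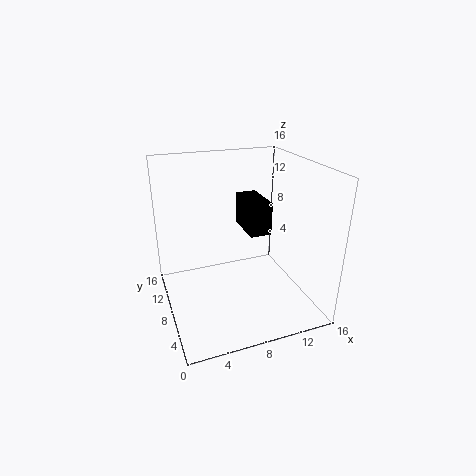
pos_x = 7; pos_y = 2; width = 2; depth = 4; height = 3; color = 'black'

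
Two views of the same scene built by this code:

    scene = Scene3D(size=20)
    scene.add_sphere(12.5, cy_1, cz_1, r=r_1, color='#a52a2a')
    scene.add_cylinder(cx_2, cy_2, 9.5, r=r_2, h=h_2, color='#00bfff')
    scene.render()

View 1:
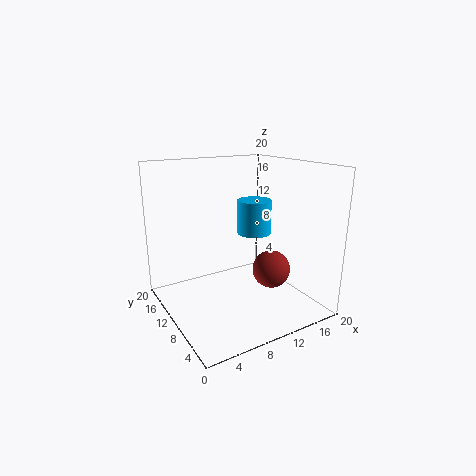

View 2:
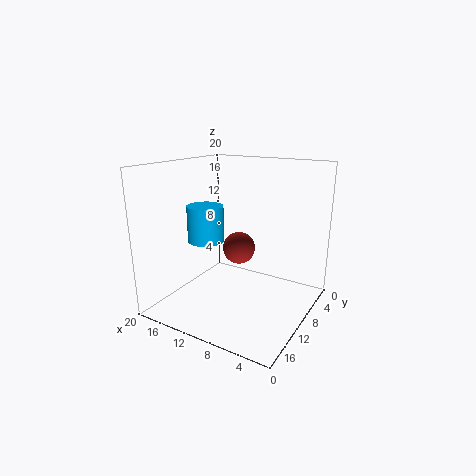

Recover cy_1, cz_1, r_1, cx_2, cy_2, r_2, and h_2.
cy_1 = 5.5
cz_1 = 6.5
r_1 = 2.5
cx_2 = 14
cy_2 = 12
r_2 = 2.5
h_2 = 5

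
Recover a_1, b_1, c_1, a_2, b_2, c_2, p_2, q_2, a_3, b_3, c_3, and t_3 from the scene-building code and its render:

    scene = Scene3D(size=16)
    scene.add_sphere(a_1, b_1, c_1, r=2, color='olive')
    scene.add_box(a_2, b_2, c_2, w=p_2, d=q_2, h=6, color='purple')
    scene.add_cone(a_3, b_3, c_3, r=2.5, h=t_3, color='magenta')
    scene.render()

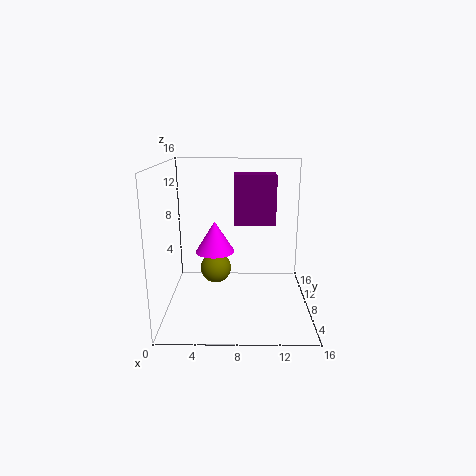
a_1 = 5, b_1 = 13.5, c_1 = 2, a_2 = 7.5, b_2 = 11, c_2 = 8.5, p_2 = 5, q_2 = 3, a_3 = 5, b_3 = 13, c_3 = 4.5, t_3 = 4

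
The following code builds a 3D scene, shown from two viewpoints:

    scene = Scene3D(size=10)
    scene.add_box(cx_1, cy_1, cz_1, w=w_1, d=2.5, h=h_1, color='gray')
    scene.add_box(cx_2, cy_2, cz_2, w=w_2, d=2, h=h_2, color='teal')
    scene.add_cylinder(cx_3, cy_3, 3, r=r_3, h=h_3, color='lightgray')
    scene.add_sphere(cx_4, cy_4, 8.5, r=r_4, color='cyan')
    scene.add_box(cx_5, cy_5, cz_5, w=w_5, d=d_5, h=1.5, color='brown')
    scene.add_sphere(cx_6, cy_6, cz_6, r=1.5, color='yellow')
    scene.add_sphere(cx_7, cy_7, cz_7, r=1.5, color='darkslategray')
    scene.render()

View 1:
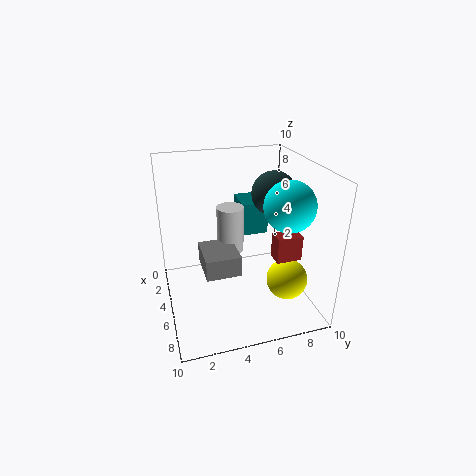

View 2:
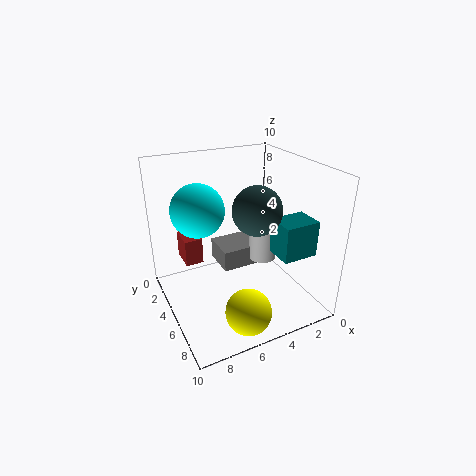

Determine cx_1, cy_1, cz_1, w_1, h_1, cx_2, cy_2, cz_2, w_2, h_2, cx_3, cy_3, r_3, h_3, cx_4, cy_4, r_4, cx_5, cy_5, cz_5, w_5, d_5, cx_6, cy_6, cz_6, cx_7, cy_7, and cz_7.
cx_1 = 3
cy_1 = 2.5
cz_1 = 2.5
w_1 = 3
h_1 = 1.5
cx_2 = 0.5
cy_2 = 6
cz_2 = 4
w_2 = 2.5
h_2 = 2.5
cx_3 = 3
cy_3 = 5
r_3 = 1
h_3 = 3.5
cx_4 = 8.5
cy_4 = 7
r_4 = 1.5
cx_5 = 8.5
cy_5 = 6
cz_5 = 5.5
w_5 = 1
d_5 = 1.5
cx_6 = 6
cy_6 = 8.5
cz_6 = 1.5
cx_7 = 5
cy_7 = 7.5
cz_7 = 8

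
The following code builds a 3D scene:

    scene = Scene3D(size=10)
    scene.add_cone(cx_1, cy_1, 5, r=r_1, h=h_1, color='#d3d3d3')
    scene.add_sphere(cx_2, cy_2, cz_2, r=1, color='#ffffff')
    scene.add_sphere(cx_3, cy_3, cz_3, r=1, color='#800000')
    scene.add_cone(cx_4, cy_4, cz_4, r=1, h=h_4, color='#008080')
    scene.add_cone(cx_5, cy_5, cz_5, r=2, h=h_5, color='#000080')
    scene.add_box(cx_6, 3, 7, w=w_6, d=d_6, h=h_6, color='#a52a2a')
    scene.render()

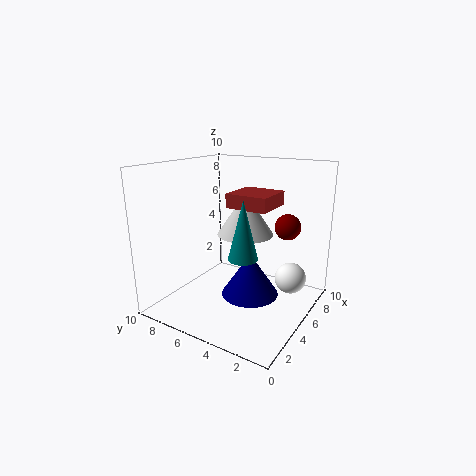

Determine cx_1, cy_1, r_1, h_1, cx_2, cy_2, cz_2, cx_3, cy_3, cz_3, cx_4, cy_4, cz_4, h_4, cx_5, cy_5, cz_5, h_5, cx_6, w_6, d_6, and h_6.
cx_1 = 6; cy_1 = 5; r_1 = 2; h_1 = 3; cx_2 = 5; cy_2 = 1; cz_2 = 3; cx_3 = 9; cy_3 = 3; cz_3 = 5; cx_4 = 4; cy_4 = 4; cz_4 = 4; h_4 = 4; cx_5 = 5; cy_5 = 4; cz_5 = 1; h_5 = 3; cx_6 = 5; w_6 = 3; d_6 = 3; h_6 = 1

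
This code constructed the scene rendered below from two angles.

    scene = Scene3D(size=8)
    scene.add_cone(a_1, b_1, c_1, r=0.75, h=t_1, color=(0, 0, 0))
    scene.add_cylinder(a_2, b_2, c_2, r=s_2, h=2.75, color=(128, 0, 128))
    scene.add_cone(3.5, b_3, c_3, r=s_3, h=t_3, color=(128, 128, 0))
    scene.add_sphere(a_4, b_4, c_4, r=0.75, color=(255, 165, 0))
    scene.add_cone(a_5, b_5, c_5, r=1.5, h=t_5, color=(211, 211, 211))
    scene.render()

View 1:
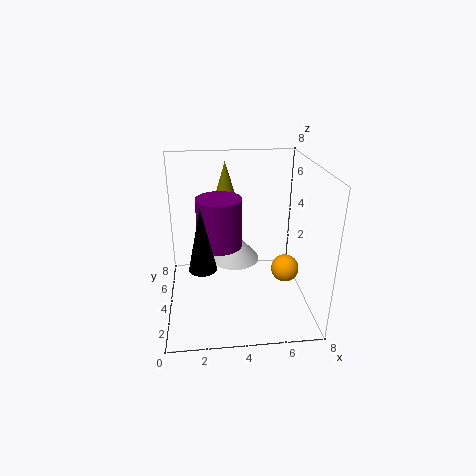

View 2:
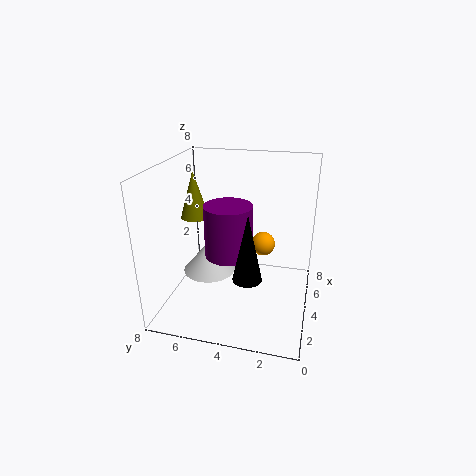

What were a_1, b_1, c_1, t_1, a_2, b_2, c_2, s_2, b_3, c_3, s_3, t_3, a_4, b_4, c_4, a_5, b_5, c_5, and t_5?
a_1 = 2, b_1 = 3, c_1 = 2.75, t_1 = 3.5, a_2 = 3, b_2 = 4.25, c_2 = 3.5, s_2 = 1.25, b_3 = 6.25, c_3 = 5.25, s_3 = 0.75, t_3 = 2.5, a_4 = 6.5, b_4 = 3, c_4 = 2.5, a_5 = 4, b_5 = 5.75, c_5 = 1.75, t_5 = 1.75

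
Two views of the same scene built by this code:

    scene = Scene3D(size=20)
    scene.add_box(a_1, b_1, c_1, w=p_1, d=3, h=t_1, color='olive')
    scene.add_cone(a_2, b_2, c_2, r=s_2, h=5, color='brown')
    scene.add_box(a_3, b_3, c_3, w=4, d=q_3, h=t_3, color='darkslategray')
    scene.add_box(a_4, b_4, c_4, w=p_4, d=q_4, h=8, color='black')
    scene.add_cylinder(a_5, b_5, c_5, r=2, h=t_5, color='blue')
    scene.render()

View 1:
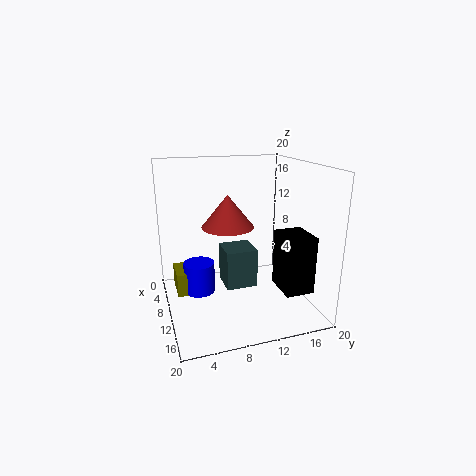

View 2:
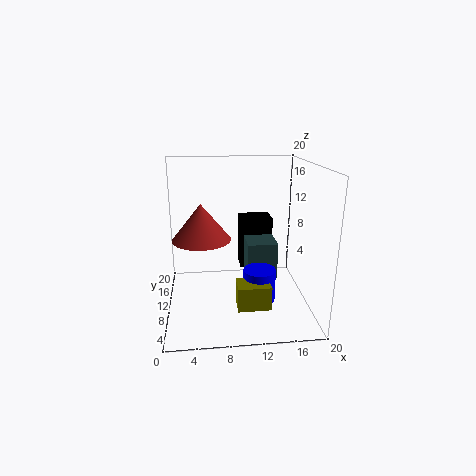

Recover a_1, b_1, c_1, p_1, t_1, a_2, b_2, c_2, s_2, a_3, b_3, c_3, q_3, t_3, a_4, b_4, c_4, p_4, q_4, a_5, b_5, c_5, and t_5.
a_1 = 9
b_1 = 1
c_1 = 4
p_1 = 4
t_1 = 3
a_2 = 5
b_2 = 10
c_2 = 10
s_2 = 4
a_3 = 11
b_3 = 7
c_3 = 5
q_3 = 4
t_3 = 5
a_4 = 11
b_4 = 15
c_4 = 3
p_4 = 5
q_4 = 4
a_5 = 12
b_5 = 4
c_5 = 4
t_5 = 4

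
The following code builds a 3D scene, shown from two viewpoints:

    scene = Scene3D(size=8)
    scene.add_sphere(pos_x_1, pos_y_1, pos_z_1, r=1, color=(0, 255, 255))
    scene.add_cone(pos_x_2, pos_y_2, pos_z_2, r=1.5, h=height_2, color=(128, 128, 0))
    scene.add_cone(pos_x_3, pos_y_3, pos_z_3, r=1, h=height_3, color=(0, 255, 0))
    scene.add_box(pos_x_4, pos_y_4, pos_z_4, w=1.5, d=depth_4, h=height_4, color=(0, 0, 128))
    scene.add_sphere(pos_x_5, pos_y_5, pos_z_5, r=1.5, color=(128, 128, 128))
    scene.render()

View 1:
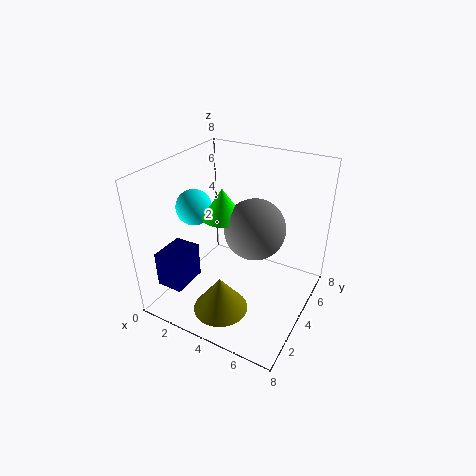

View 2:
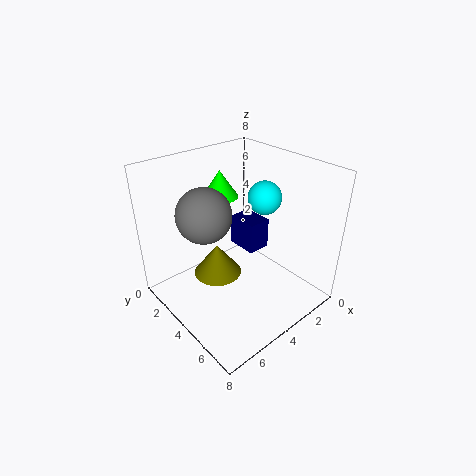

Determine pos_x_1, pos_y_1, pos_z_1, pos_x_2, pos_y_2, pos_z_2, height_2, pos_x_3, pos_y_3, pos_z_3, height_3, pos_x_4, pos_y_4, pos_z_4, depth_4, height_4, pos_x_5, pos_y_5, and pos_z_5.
pos_x_1 = 1.5; pos_y_1 = 3.5; pos_z_1 = 5.5; pos_x_2 = 4; pos_y_2 = 2; pos_z_2 = 0.5; height_2 = 2; pos_x_3 = 4; pos_y_3 = 2.5; pos_z_3 = 6; height_3 = 1.5; pos_x_4 = 0.5; pos_y_4 = 1; pos_z_4 = 1.5; depth_4 = 2; height_4 = 2; pos_x_5 = 5.5; pos_y_5 = 3; pos_z_5 = 5.5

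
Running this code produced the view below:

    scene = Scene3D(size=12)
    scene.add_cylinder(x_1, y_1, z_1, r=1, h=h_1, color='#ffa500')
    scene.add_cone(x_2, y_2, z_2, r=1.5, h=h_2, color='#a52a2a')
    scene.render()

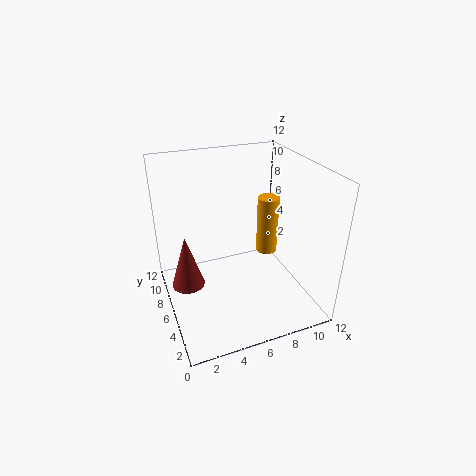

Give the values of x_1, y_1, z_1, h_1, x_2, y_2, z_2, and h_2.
x_1 = 10; y_1 = 8.5; z_1 = 2.5; h_1 = 5.5; x_2 = 2; y_2 = 8.5; z_2 = 0.5; h_2 = 5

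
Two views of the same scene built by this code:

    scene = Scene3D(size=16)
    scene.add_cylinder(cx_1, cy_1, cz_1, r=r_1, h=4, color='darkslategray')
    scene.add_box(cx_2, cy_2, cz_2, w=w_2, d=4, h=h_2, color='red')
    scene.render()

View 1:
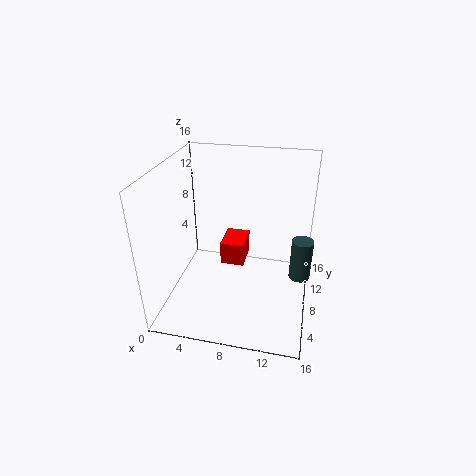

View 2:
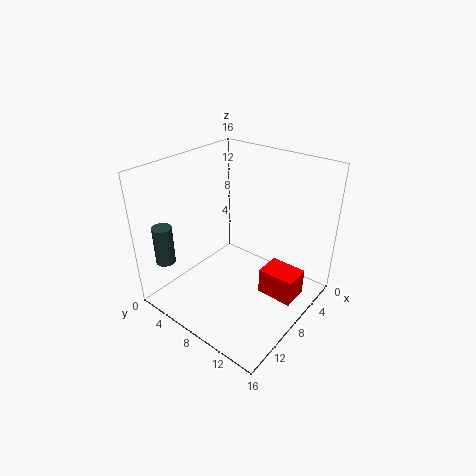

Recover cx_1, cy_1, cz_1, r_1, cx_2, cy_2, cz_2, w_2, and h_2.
cx_1 = 15; cy_1 = 4; cz_1 = 7; r_1 = 1; cx_2 = 5; cy_2 = 11; cz_2 = 2; w_2 = 3; h_2 = 3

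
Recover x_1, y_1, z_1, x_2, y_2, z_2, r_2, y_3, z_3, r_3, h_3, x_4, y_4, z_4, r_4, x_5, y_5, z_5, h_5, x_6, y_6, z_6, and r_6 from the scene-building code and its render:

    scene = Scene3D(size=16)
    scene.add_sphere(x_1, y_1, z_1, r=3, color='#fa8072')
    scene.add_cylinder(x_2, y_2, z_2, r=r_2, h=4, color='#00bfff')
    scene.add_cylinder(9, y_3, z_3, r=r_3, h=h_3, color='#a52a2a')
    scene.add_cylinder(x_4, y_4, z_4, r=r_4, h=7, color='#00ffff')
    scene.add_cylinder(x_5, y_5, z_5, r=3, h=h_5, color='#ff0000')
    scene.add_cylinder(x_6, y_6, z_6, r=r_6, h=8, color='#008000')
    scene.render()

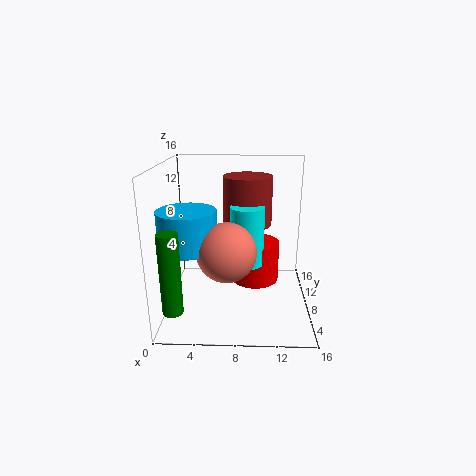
x_1 = 7; y_1 = 4; z_1 = 8; x_2 = 3; y_2 = 5; z_2 = 8; r_2 = 3; y_3 = 13; z_3 = 8; r_3 = 3; h_3 = 6; x_4 = 9; y_4 = 10; z_4 = 4; r_4 = 2; x_5 = 10; y_5 = 12; z_5 = 1; h_5 = 5; x_6 = 2; y_6 = 1; z_6 = 3; r_6 = 1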